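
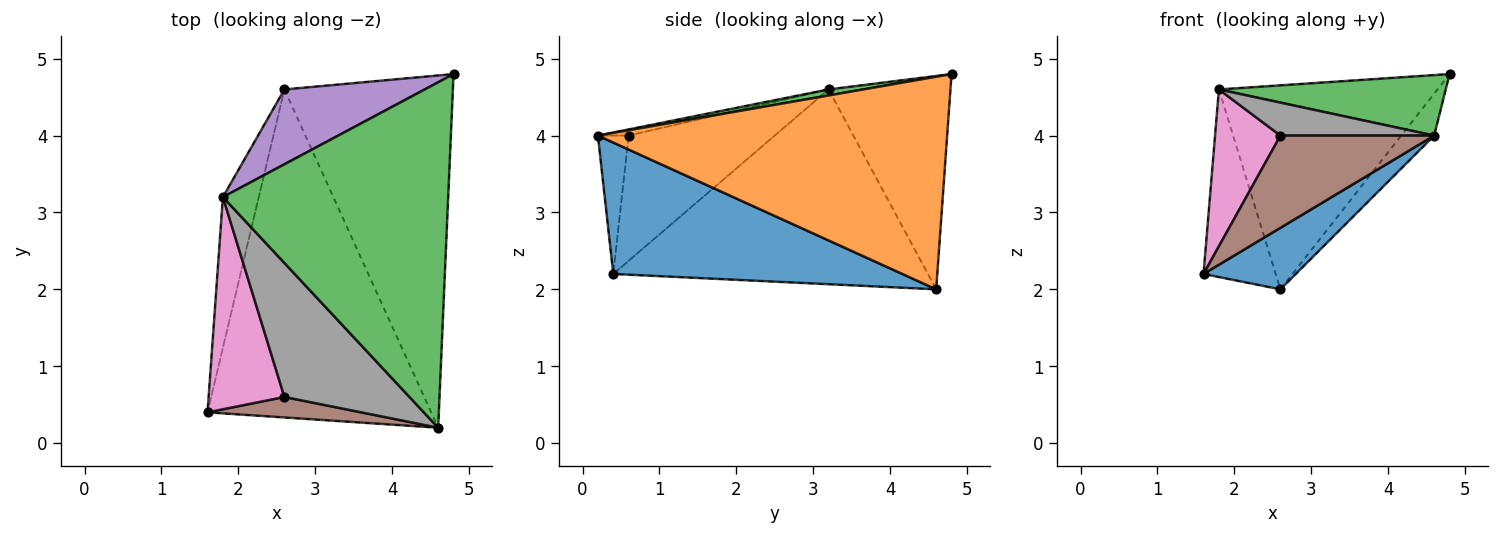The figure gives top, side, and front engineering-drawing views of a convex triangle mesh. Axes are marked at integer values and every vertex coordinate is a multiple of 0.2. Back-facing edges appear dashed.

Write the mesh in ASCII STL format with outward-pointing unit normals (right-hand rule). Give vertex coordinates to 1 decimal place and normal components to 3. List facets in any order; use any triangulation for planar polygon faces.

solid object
 facet normal 0.500 -0.160 -0.851
  outer loop
   vertex 2.6 4.6 2.0
   vertex 4.6 0.2 4.0
   vertex 1.6 0.4 2.2
  endloop
 endfacet
 facet normal 0.782 0.074 -0.619
  outer loop
   vertex 2.6 4.6 2.0
   vertex 4.8 4.8 4.8
   vertex 4.6 0.2 4.0
  endloop
 endfacet
 facet normal 0.026 -0.172 0.985
  outer loop
   vertex 1.8 3.2 4.6
   vertex 4.6 0.2 4.0
   vertex 4.8 4.8 4.8
  endloop
 endfacet
 facet normal -0.959 0.220 -0.177
  outer loop
   vertex 1.8 3.2 4.6
   vertex 2.6 4.6 2.0
   vertex 1.6 0.4 2.2
  endloop
 endfacet
 facet normal -0.464 0.832 0.305
  outer loop
   vertex 1.8 3.2 4.6
   vertex 4.8 4.8 4.8
   vertex 2.6 4.6 2.0
  endloop
 endfacet
 facet normal -0.192 -0.958 0.213
  outer loop
   vertex 2.6 0.6 4.0
   vertex 1.6 0.4 2.2
   vertex 4.6 0.2 4.0
  endloop
 endfacet
 facet normal -0.799 -0.357 0.484
  outer loop
   vertex 2.6 0.6 4.0
   vertex 1.8 3.2 4.6
   vertex 1.6 0.4 2.2
  endloop
 endfacet
 facet normal -0.048 -0.239 0.970
  outer loop
   vertex 2.6 0.6 4.0
   vertex 4.6 0.2 4.0
   vertex 1.8 3.2 4.6
  endloop
 endfacet
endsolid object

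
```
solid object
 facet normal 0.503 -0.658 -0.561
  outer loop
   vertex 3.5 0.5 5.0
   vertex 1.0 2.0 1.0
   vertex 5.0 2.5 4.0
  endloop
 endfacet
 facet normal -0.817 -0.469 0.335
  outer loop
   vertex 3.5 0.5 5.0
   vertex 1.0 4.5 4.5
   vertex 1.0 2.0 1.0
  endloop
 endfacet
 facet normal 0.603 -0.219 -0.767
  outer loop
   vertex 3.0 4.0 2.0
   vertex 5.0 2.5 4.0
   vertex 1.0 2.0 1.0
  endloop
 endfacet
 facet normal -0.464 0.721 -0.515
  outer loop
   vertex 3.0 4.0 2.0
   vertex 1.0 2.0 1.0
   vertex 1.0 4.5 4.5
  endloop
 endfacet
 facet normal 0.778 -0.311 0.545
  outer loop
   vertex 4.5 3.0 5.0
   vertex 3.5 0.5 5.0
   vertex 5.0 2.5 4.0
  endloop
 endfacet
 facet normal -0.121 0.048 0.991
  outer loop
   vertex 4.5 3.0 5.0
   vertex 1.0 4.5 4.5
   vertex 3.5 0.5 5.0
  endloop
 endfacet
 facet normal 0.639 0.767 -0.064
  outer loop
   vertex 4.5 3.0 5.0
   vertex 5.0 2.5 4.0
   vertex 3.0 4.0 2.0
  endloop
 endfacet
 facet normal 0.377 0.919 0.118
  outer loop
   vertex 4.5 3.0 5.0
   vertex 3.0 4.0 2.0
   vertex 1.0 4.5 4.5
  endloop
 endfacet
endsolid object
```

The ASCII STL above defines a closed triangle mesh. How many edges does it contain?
12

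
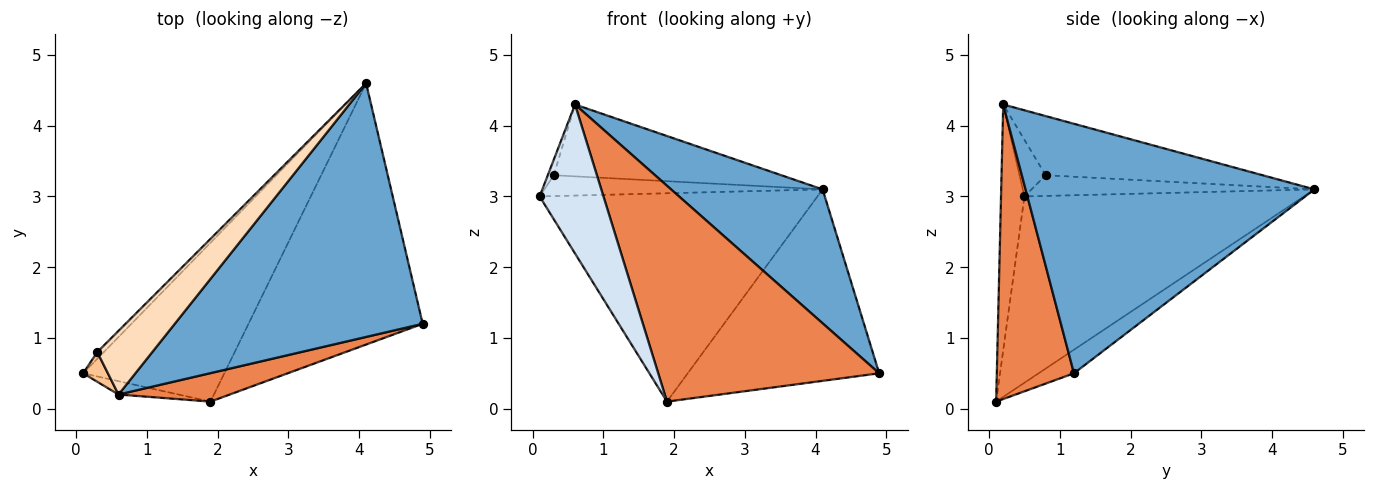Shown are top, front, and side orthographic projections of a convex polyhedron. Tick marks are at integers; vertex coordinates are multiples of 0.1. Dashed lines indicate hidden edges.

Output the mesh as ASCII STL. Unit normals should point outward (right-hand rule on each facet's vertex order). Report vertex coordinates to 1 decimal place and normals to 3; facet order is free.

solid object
 facet normal 0.665 -0.349 0.661
  outer loop
   vertex 0.6 0.2 4.3
   vertex 4.9 1.2 0.5
   vertex 4.1 4.6 3.1
  endloop
 endfacet
 facet normal -0.625 0.621 -0.473
  outer loop
   vertex 1.9 0.1 0.1
   vertex 0.1 0.5 3.0
   vertex 4.1 4.6 3.1
  endloop
 endfacet
 facet normal -0.109 0.588 -0.802
  outer loop
   vertex 1.9 0.1 0.1
   vertex 4.1 4.6 3.1
   vertex 4.9 1.2 0.5
  endloop
 endfacet
 facet normal -0.343 -0.936 -0.084
  outer loop
   vertex 1.9 0.1 0.1
   vertex 0.6 0.2 4.3
   vertex 0.1 0.5 3.0
  endloop
 endfacet
 facet normal 0.327 -0.937 0.124
  outer loop
   vertex 1.9 0.1 0.1
   vertex 4.9 1.2 0.5
   vertex 0.6 0.2 4.3
  endloop
 endfacet
 facet normal -0.696 0.684 -0.220
  outer loop
   vertex 0.3 0.8 3.3
   vertex 4.1 4.6 3.1
   vertex 0.1 0.5 3.0
  endloop
 endfacet
 facet normal -0.897 0.205 0.392
  outer loop
   vertex 0.3 0.8 3.3
   vertex 0.1 0.5 3.0
   vertex 0.6 0.2 4.3
  endloop
 endfacet
 facet normal -0.581 0.609 0.540
  outer loop
   vertex 0.3 0.8 3.3
   vertex 0.6 0.2 4.3
   vertex 4.1 4.6 3.1
  endloop
 endfacet
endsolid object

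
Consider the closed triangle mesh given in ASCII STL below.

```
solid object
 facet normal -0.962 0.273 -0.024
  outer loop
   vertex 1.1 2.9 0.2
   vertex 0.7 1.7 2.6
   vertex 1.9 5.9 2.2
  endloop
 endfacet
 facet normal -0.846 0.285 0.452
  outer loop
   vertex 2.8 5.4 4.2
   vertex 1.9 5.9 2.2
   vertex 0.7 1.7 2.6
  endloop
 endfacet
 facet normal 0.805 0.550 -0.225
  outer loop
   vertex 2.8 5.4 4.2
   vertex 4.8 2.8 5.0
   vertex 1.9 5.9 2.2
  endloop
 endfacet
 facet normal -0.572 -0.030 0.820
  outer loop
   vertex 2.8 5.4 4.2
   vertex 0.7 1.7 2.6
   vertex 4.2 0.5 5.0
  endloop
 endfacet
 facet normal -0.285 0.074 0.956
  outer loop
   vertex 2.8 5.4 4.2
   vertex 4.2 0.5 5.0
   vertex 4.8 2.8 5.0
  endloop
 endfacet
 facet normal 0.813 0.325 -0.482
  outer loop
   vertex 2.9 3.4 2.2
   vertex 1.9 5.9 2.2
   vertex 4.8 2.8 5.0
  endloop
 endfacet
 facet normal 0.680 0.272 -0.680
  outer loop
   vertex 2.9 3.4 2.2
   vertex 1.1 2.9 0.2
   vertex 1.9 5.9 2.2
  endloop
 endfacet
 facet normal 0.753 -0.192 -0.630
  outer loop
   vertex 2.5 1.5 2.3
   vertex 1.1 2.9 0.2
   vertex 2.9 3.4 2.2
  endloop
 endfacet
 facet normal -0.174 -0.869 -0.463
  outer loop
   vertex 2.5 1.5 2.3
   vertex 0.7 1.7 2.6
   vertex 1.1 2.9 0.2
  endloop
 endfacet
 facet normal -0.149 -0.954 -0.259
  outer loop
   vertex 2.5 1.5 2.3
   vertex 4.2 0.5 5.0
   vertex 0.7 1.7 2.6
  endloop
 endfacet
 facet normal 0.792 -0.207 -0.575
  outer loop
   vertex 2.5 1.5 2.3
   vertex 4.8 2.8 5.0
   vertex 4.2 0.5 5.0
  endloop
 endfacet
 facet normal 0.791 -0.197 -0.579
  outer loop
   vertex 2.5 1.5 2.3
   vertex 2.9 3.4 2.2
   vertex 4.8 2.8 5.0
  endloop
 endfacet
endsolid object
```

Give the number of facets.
12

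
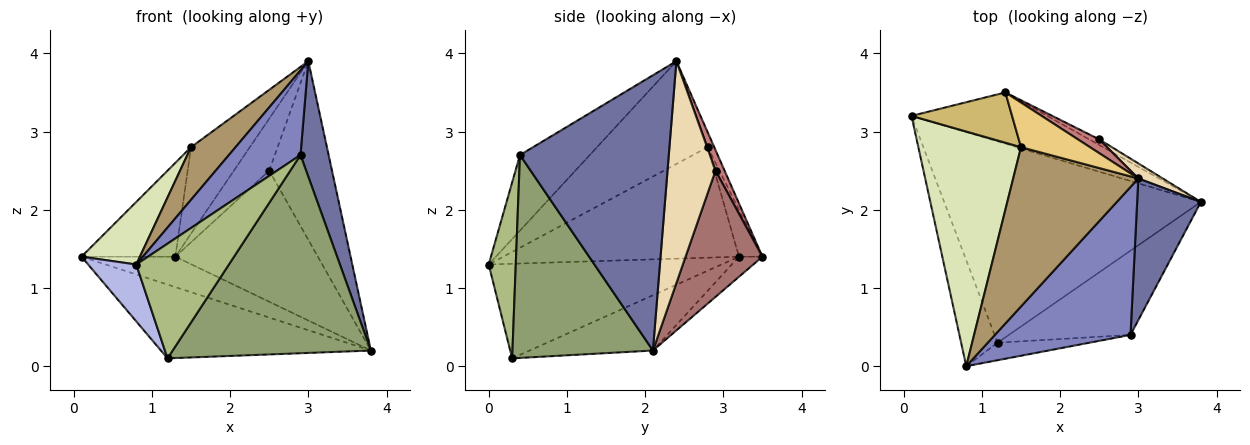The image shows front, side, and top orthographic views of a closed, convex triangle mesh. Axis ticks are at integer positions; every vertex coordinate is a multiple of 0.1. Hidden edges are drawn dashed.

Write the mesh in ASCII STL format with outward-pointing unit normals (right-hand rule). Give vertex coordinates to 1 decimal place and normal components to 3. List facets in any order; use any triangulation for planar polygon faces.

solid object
 facet normal 0.958 -0.181 0.222
  outer loop
   vertex 2.9 0.4 2.7
   vertex 3.8 2.1 0.2
   vertex 3.0 2.4 3.9
  endloop
 endfacet
 facet normal -0.436 -0.447 0.781
  outer loop
   vertex 2.9 0.4 2.7
   vertex 3.0 2.4 3.9
   vertex 0.8 0.0 1.3
  endloop
 endfacet
 facet normal -0.198 0.337 -0.920
  outer loop
   vertex 1.2 0.3 0.1
   vertex 0.1 3.2 1.4
   vertex 3.8 2.1 0.2
  endloop
 endfacet
 facet normal -0.916 -0.189 -0.353
  outer loop
   vertex 1.2 0.3 0.1
   vertex 0.8 0.0 1.3
   vertex 0.1 3.2 1.4
  endloop
 endfacet
 facet normal 0.546 -0.771 -0.328
  outer loop
   vertex 1.2 0.3 0.1
   vertex 3.8 2.1 0.2
   vertex 2.9 0.4 2.7
  endloop
 endfacet
 facet normal 0.278 -0.950 -0.145
  outer loop
   vertex 1.2 0.3 0.1
   vertex 2.9 0.4 2.7
   vertex 0.8 0.0 1.3
  endloop
 endfacet
 facet normal -0.126 0.506 -0.853
  outer loop
   vertex 1.3 3.5 1.4
   vertex 3.8 2.1 0.2
   vertex 0.1 3.2 1.4
  endloop
 endfacet
 facet normal -0.721 -0.179 0.670
  outer loop
   vertex 1.5 2.8 2.8
   vertex 0.1 3.2 1.4
   vertex 0.8 0.0 1.3
  endloop
 endfacet
 facet normal -0.615 -0.247 0.749
  outer loop
   vertex 1.5 2.8 2.8
   vertex 0.8 0.0 1.3
   vertex 3.0 2.4 3.9
  endloop
 endfacet
 facet normal -0.215 0.861 0.461
  outer loop
   vertex 1.5 2.8 2.8
   vertex 1.3 3.5 1.4
   vertex 0.1 3.2 1.4
  endloop
 endfacet
 facet normal -0.099 0.884 0.456
  outer loop
   vertex 1.5 2.8 2.8
   vertex 3.0 2.4 3.9
   vertex 1.3 3.5 1.4
  endloop
 endfacet
 facet normal 0.606 0.793 0.067
  outer loop
   vertex 2.5 2.9 2.5
   vertex 3.0 2.4 3.9
   vertex 3.8 2.1 0.2
  endloop
 endfacet
 facet normal 0.474 0.880 -0.038
  outer loop
   vertex 2.5 2.9 2.5
   vertex 3.8 2.1 0.2
   vertex 1.3 3.5 1.4
  endloop
 endfacet
 facet normal 0.241 0.938 0.249
  outer loop
   vertex 2.5 2.9 2.5
   vertex 1.3 3.5 1.4
   vertex 3.0 2.4 3.9
  endloop
 endfacet
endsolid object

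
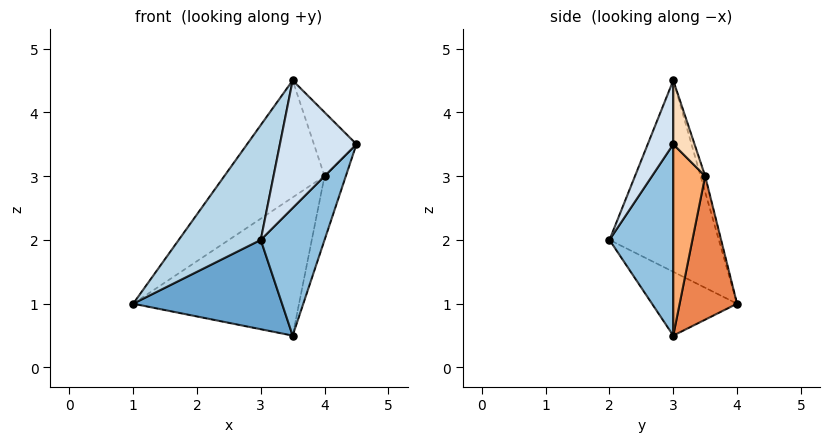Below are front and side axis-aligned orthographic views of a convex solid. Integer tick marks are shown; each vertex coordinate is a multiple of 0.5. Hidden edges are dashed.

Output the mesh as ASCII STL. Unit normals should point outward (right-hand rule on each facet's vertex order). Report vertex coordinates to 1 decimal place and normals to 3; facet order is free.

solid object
 facet normal -0.398 -0.697 -0.597
  outer loop
   vertex 3.5 3.0 0.5
   vertex 3.0 2.0 2.0
   vertex 1.0 4.0 1.0
  endloop
 endfacet
 facet normal 0.688 -0.688 -0.229
  outer loop
   vertex 3.5 3.0 0.5
   vertex 4.5 3.0 3.5
   vertex 3.0 2.0 2.0
  endloop
 endfacet
 facet normal -0.743 -0.557 0.371
  outer loop
   vertex 3.5 3.0 4.5
   vertex 1.0 4.0 1.0
   vertex 3.0 2.0 2.0
  endloop
 endfacet
 facet normal 0.302 -0.905 0.302
  outer loop
   vertex 3.5 3.0 4.5
   vertex 3.0 2.0 2.0
   vertex 4.5 3.0 3.5
  endloop
 endfacet
 facet normal 0.317 0.916 -0.247
  outer loop
   vertex 4.0 3.5 3.0
   vertex 3.5 3.0 0.5
   vertex 1.0 4.0 1.0
  endloop
 endfacet
 facet normal 0.802 0.535 -0.267
  outer loop
   vertex 4.0 3.5 3.0
   vertex 4.5 3.0 3.5
   vertex 3.5 3.0 0.5
  endloop
 endfacet
 facet normal -0.043 0.952 0.303
  outer loop
   vertex 4.0 3.5 3.0
   vertex 1.0 4.0 1.0
   vertex 3.5 3.0 4.5
  endloop
 endfacet
 facet normal 0.408 0.816 0.408
  outer loop
   vertex 4.0 3.5 3.0
   vertex 3.5 3.0 4.5
   vertex 4.5 3.0 3.5
  endloop
 endfacet
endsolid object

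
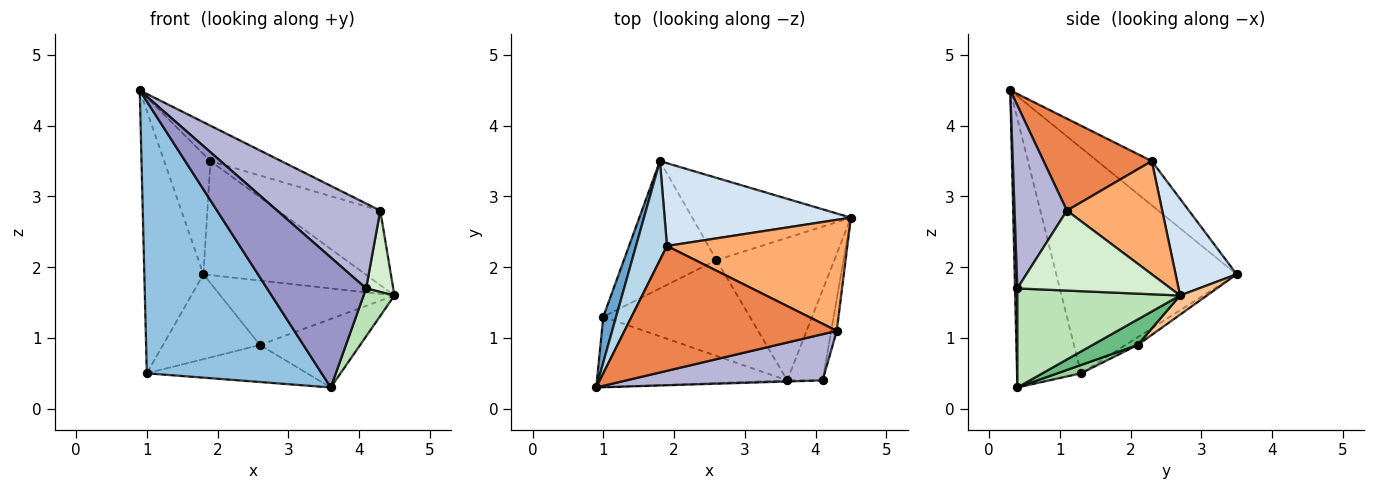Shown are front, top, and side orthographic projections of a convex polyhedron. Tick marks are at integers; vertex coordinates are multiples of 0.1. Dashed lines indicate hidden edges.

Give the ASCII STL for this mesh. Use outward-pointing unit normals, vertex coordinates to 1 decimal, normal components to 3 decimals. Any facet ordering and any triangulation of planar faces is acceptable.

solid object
 facet normal -0.949 0.311 0.054
  outer loop
   vertex 1.0 1.3 0.5
   vertex 0.9 0.3 4.5
   vertex 1.8 3.5 1.9
  endloop
 endfacet
 facet normal -0.334 -0.912 -0.236
  outer loop
   vertex 1.0 1.3 0.5
   vertex 3.6 0.4 0.3
   vertex 0.9 0.3 4.5
  endloop
 endfacet
 facet normal -0.672 0.571 0.471
  outer loop
   vertex 1.9 2.3 3.5
   vertex 1.8 3.5 1.9
   vertex 0.9 0.3 4.5
  endloop
 endfacet
 facet normal 0.292 0.774 0.562
  outer loop
   vertex 1.9 2.3 3.5
   vertex 4.5 2.7 1.6
   vertex 1.8 3.5 1.9
  endloop
 endfacet
 facet normal 0.385 0.252 0.888
  outer loop
   vertex 4.3 1.1 2.8
   vertex 1.9 2.3 3.5
   vertex 0.9 0.3 4.5
  endloop
 endfacet
 facet normal 0.462 0.494 0.736
  outer loop
   vertex 4.3 1.1 2.8
   vertex 4.5 2.7 1.6
   vertex 1.9 2.3 3.5
  endloop
 endfacet
 facet normal 0.095 0.614 -0.784
  outer loop
   vertex 2.6 2.1 0.9
   vertex 1.8 3.5 1.9
   vertex 4.5 2.7 1.6
  endloop
 endfacet
 facet normal -0.069 0.553 -0.830
  outer loop
   vertex 2.6 2.1 0.9
   vertex 1.0 1.3 0.5
   vertex 1.8 3.5 1.9
  endloop
 endfacet
 facet normal 0.192 0.425 -0.885
  outer loop
   vertex 2.6 2.1 0.9
   vertex 4.5 2.7 1.6
   vertex 3.6 0.4 0.3
  endloop
 endfacet
 facet normal 0.053 0.360 -0.931
  outer loop
   vertex 2.6 2.1 0.9
   vertex 3.6 0.4 0.3
   vertex 1.0 1.3 0.5
  endloop
 endfacet
 facet normal 0.927 -0.176 -0.331
  outer loop
   vertex 4.1 0.4 1.7
   vertex 3.6 0.4 0.3
   vertex 4.5 2.7 1.6
  endloop
 endfacet
 facet normal 0.982 -0.174 -0.068
  outer loop
   vertex 4.1 0.4 1.7
   vertex 4.5 2.7 1.6
   vertex 4.3 1.1 2.8
  endloop
 endfacet
 facet normal 0.024 -1.000 -0.009
  outer loop
   vertex 4.1 0.4 1.7
   vertex 0.9 0.3 4.5
   vertex 3.6 0.4 0.3
  endloop
 endfacet
 facet normal 0.407 -0.802 0.437
  outer loop
   vertex 4.1 0.4 1.7
   vertex 4.3 1.1 2.8
   vertex 0.9 0.3 4.5
  endloop
 endfacet
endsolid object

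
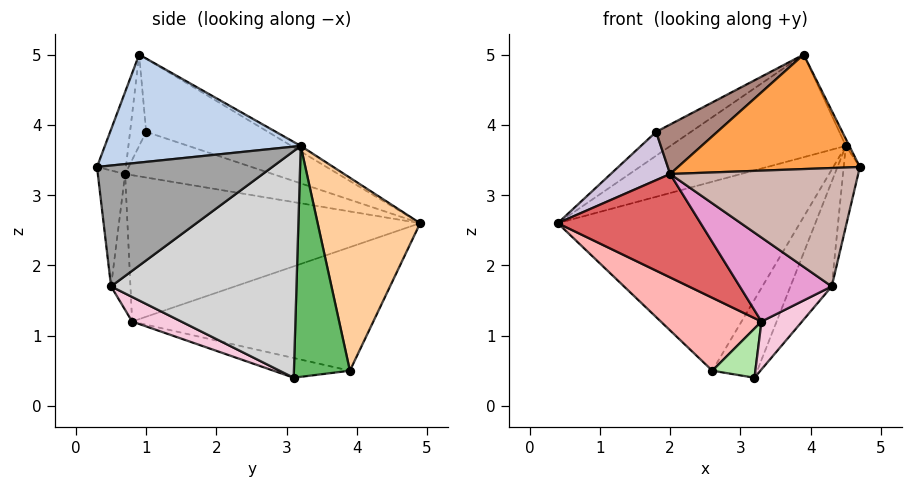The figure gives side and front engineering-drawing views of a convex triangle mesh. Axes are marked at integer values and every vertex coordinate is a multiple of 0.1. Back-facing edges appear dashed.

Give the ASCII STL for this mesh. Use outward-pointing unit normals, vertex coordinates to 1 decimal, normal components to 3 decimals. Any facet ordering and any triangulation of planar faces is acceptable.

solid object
 facet normal -0.027 0.497 0.867
  outer loop
   vertex 4.5 3.2 3.7
   vertex 0.4 4.9 2.6
   vertex 3.9 0.9 5.0
  endloop
 endfacet
 facet normal 0.897 0.016 0.442
  outer loop
   vertex 4.5 3.2 3.7
   vertex 3.9 0.9 5.0
   vertex 4.7 0.3 3.4
  endloop
 endfacet
 facet normal -0.151 -0.948 0.280
  outer loop
   vertex 2.0 0.7 3.3
   vertex 4.7 0.3 3.4
   vertex 3.9 0.9 5.0
  endloop
 endfacet
 facet normal 0.390 0.920 -0.030
  outer loop
   vertex 2.6 3.9 0.5
   vertex 0.4 4.9 2.6
   vertex 4.5 3.2 3.7
  endloop
 endfacet
 facet normal 0.742 0.595 -0.310
  outer loop
   vertex 2.6 3.9 0.5
   vertex 4.5 3.2 3.7
   vertex 3.2 3.1 0.4
  endloop
 endfacet
 facet normal -0.531 -0.299 -0.793
  outer loop
   vertex 3.3 0.8 1.2
   vertex 2.6 3.9 0.5
   vertex 3.2 3.1 0.4
  endloop
 endfacet
 facet normal -0.778 -0.380 -0.500
  outer loop
   vertex 3.3 0.8 1.2
   vertex 2.0 0.7 3.3
   vertex 0.4 4.9 2.6
  endloop
 endfacet
 facet normal -0.726 -0.303 -0.617
  outer loop
   vertex 3.3 0.8 1.2
   vertex 0.4 4.9 2.6
   vertex 2.6 3.9 0.5
  endloop
 endfacet
 facet normal -0.455 0.130 0.881
  outer loop
   vertex 1.8 1.0 3.9
   vertex 3.9 0.9 5.0
   vertex 0.4 4.9 2.6
  endloop
 endfacet
 facet normal -0.921 -0.371 -0.121
  outer loop
   vertex 1.8 1.0 3.9
   vertex 0.4 4.9 2.6
   vertex 2.0 0.7 3.3
  endloop
 endfacet
 facet normal -0.237 -0.898 0.370
  outer loop
   vertex 1.8 1.0 3.9
   vertex 2.0 0.7 3.3
   vertex 3.9 0.9 5.0
  endloop
 endfacet
 facet normal -0.143 -0.986 -0.082
  outer loop
   vertex 4.3 0.5 1.7
   vertex 4.7 0.3 3.4
   vertex 2.0 0.7 3.3
  endloop
 endfacet
 facet normal -0.203 -0.964 -0.172
  outer loop
   vertex 4.3 0.5 1.7
   vertex 2.0 0.7 3.3
   vertex 3.3 0.8 1.2
  endloop
 endfacet
 facet normal 0.356 -0.293 -0.887
  outer loop
   vertex 4.3 0.5 1.7
   vertex 3.3 0.8 1.2
   vertex 3.2 3.1 0.4
  endloop
 endfacet
 facet normal 0.972 0.090 -0.218
  outer loop
   vertex 4.3 0.5 1.7
   vertex 4.5 3.2 3.7
   vertex 4.7 0.3 3.4
  endloop
 endfacet
 facet normal 0.909 0.202 -0.364
  outer loop
   vertex 4.3 0.5 1.7
   vertex 3.2 3.1 0.4
   vertex 4.5 3.2 3.7
  endloop
 endfacet
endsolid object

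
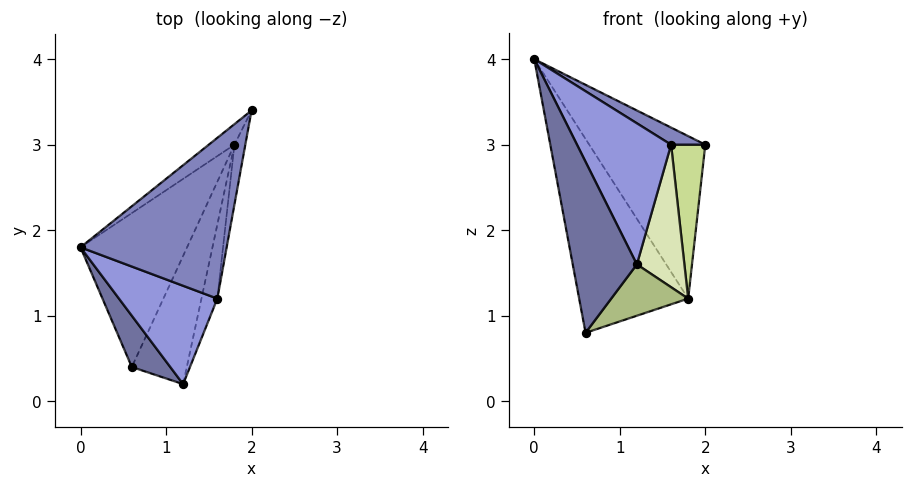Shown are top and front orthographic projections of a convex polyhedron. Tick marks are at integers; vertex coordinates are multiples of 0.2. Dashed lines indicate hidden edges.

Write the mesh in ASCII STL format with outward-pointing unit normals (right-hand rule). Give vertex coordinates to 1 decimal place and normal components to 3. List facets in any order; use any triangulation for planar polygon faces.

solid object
 facet normal -0.575 -0.784 0.235
  outer loop
   vertex 0.6 0.4 0.8
   vertex 1.2 0.2 1.6
   vertex 0.0 1.8 4.0
  endloop
 endfacet
 facet normal 0.503 -0.091 0.859
  outer loop
   vertex 1.6 1.2 3.0
   vertex 2.0 3.4 3.0
   vertex 0.0 1.8 4.0
  endloop
 endfacet
 facet normal 0.050 -0.819 0.571
  outer loop
   vertex 1.6 1.2 3.0
   vertex 0.0 1.8 4.0
   vertex 1.2 0.2 1.6
  endloop
 endfacet
 facet normal -0.650 0.754 -0.095
  outer loop
   vertex 1.8 3.0 1.2
   vertex 0.0 1.8 4.0
   vertex 2.0 3.4 3.0
  endloop
 endfacet
 facet normal -0.830 0.437 -0.347
  outer loop
   vertex 1.8 3.0 1.2
   vertex 0.6 0.4 0.8
   vertex 0.0 1.8 4.0
  endloop
 endfacet
 facet normal 0.744 -0.248 -0.620
  outer loop
   vertex 1.8 3.0 1.2
   vertex 1.2 0.2 1.6
   vertex 0.6 0.4 0.8
  endloop
 endfacet
 facet normal 0.981 -0.178 -0.069
  outer loop
   vertex 1.8 3.0 1.2
   vertex 2.0 3.4 3.0
   vertex 1.6 1.2 3.0
  endloop
 endfacet
 facet normal 0.968 -0.224 -0.116
  outer loop
   vertex 1.8 3.0 1.2
   vertex 1.6 1.2 3.0
   vertex 1.2 0.2 1.6
  endloop
 endfacet
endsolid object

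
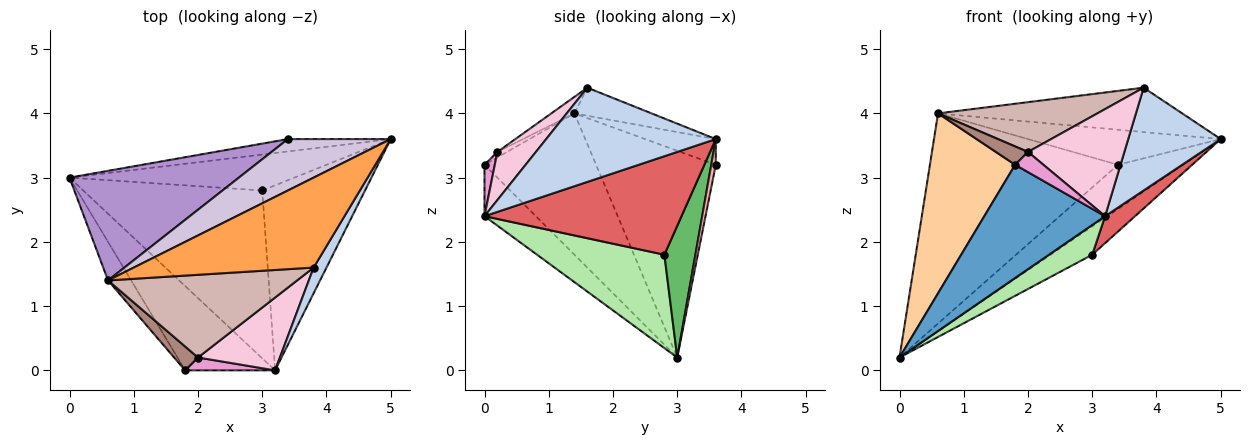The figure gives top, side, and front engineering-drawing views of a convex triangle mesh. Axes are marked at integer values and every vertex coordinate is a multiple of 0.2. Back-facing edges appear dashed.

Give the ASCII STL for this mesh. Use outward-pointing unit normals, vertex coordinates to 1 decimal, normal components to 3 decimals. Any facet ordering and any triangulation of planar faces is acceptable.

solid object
 facet normal -0.323 -0.759 -0.565
  outer loop
   vertex 3.2 0.0 2.4
   vertex 1.8 0.0 3.2
   vertex 0.0 3.0 0.2
  endloop
 endfacet
 facet normal 0.872 -0.475 0.119
  outer loop
   vertex 3.2 0.0 2.4
   vertex 5.0 3.6 3.6
   vertex 3.8 1.6 4.4
  endloop
 endfacet
 facet normal -0.138 0.438 0.888
  outer loop
   vertex 0.6 1.4 4.0
   vertex 3.8 1.6 4.4
   vertex 5.0 3.6 3.6
  endloop
 endfacet
 facet normal -0.788 -0.602 -0.129
  outer loop
   vertex 0.6 1.4 4.0
   vertex 0.0 3.0 0.2
   vertex 1.8 0.0 3.2
  endloop
 endfacet
 facet normal 0.418 0.561 -0.714
  outer loop
   vertex 3.0 2.8 1.8
   vertex 0.0 3.0 0.2
   vertex 5.0 3.6 3.6
  endloop
 endfacet
 facet normal 0.457 -0.155 -0.876
  outer loop
   vertex 3.0 2.8 1.8
   vertex 3.2 0.0 2.4
   vertex 0.0 3.0 0.2
  endloop
 endfacet
 facet normal 0.688 -0.105 -0.718
  outer loop
   vertex 3.0 2.8 1.8
   vertex 5.0 3.6 3.6
   vertex 3.2 0.0 2.4
  endloop
 endfacet
 facet normal 0.067 0.961 -0.268
  outer loop
   vertex 3.4 3.6 3.2
   vertex 5.0 3.6 3.6
   vertex 0.0 3.0 0.2
  endloop
 endfacet
 facet normal -0.492 0.772 0.403
  outer loop
   vertex 3.4 3.6 3.2
   vertex 0.0 3.0 0.2
   vertex 0.6 1.4 4.0
  endloop
 endfacet
 facet normal -0.202 0.552 0.809
  outer loop
   vertex 3.4 3.6 3.2
   vertex 0.6 1.4 4.0
   vertex 5.0 3.6 3.6
  endloop
 endfacet
 facet normal -0.180 -0.600 0.780
  outer loop
   vertex 2.0 0.2 3.4
   vertex 0.6 1.4 4.0
   vertex 1.8 0.0 3.2
  endloop
 endfacet
 facet normal -0.075 -0.514 0.854
  outer loop
   vertex 2.0 0.2 3.4
   vertex 3.8 1.6 4.4
   vertex 0.6 1.4 4.0
  endloop
 endfacet
 facet normal 0.293 -0.807 0.513
  outer loop
   vertex 2.0 0.2 3.4
   vertex 1.8 0.0 3.2
   vertex 3.2 0.0 2.4
  endloop
 endfacet
 facet normal 0.314 -0.785 0.534
  outer loop
   vertex 2.0 0.2 3.4
   vertex 3.2 0.0 2.4
   vertex 3.8 1.6 4.4
  endloop
 endfacet
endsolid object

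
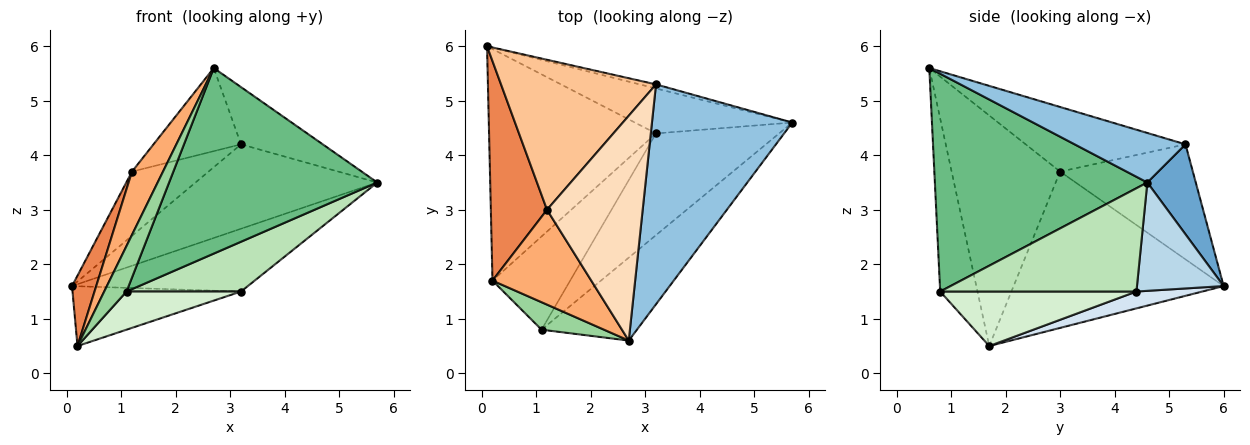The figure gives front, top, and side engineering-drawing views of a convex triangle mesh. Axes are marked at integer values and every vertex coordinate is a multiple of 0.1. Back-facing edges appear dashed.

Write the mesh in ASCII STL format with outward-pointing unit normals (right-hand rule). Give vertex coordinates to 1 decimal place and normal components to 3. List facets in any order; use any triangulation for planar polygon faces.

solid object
 facet normal 0.257 0.965 -0.047
  outer loop
   vertex 3.2 5.3 4.2
   vertex 5.7 4.6 3.5
   vertex 0.1 6.0 1.6
  endloop
 endfacet
 facet normal 0.323 0.238 0.916
  outer loop
   vertex 3.2 5.3 4.2
   vertex 2.7 0.6 5.6
   vertex 5.7 4.6 3.5
  endloop
 endfacet
 facet normal 0.372 0.755 -0.541
  outer loop
   vertex 3.2 4.4 1.5
   vertex 0.1 6.0 1.6
   vertex 5.7 4.6 3.5
  endloop
 endfacet
 facet normal 0.097 0.249 -0.964
  outer loop
   vertex 3.2 4.4 1.5
   vertex 0.2 1.7 0.5
   vertex 0.1 6.0 1.6
  endloop
 endfacet
 facet normal -0.936 -0.108 0.336
  outer loop
   vertex 1.2 3.0 3.7
   vertex 0.1 6.0 1.6
   vertex 0.2 1.7 0.5
  endloop
 endfacet
 facet normal -0.889 -0.254 0.381
  outer loop
   vertex 1.2 3.0 3.7
   vertex 0.2 1.7 0.5
   vertex 2.7 0.6 5.6
  endloop
 endfacet
 facet normal -0.564 0.325 0.759
  outer loop
   vertex 1.2 3.0 3.7
   vertex 3.2 5.3 4.2
   vertex 0.1 6.0 1.6
  endloop
 endfacet
 facet normal -0.535 0.293 0.792
  outer loop
   vertex 1.2 3.0 3.7
   vertex 2.7 0.6 5.6
   vertex 3.2 5.3 4.2
  endloop
 endfacet
 facet normal 0.682 -0.668 -0.299
  outer loop
   vertex 1.1 0.8 1.5
   vertex 5.7 4.6 3.5
   vertex 2.7 0.6 5.6
  endloop
 endfacet
 facet normal -0.820 -0.491 0.296
  outer loop
   vertex 1.1 0.8 1.5
   vertex 2.7 0.6 5.6
   vertex 0.2 1.7 0.5
  endloop
 endfacet
 facet normal 0.602 -0.351 -0.717
  outer loop
   vertex 1.1 0.8 1.5
   vertex 3.2 4.4 1.5
   vertex 5.7 4.6 3.5
  endloop
 endfacet
 facet normal 0.545 -0.318 -0.776
  outer loop
   vertex 1.1 0.8 1.5
   vertex 0.2 1.7 0.5
   vertex 3.2 4.4 1.5
  endloop
 endfacet
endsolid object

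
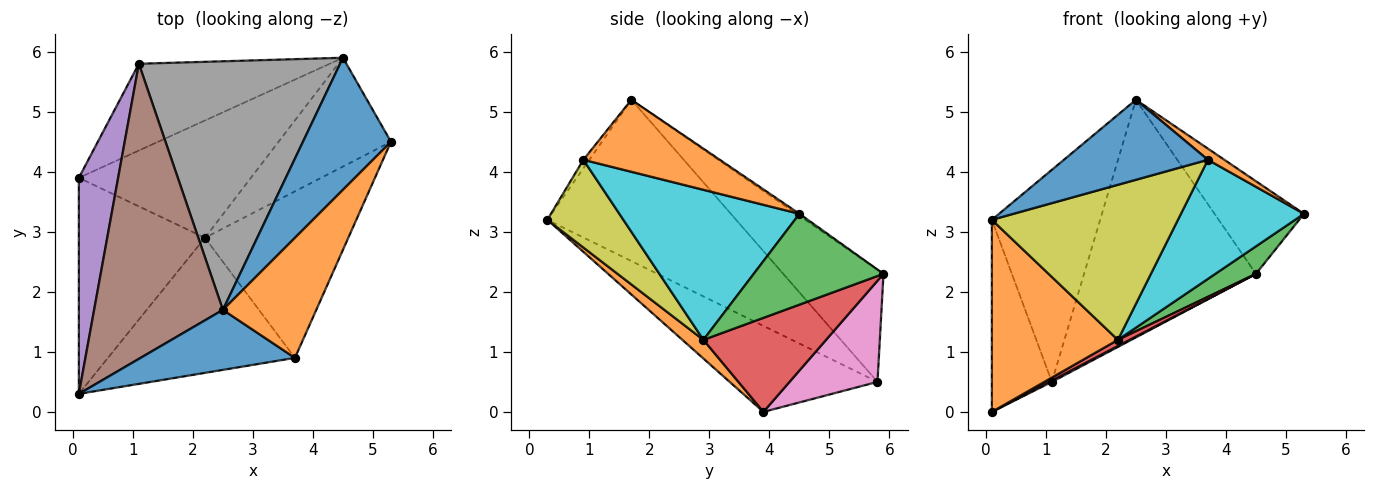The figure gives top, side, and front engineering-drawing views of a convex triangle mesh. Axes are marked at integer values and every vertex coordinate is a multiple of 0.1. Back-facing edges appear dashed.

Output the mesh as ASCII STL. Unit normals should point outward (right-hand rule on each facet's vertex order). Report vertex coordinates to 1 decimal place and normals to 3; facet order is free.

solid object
 facet normal -0.019 0.574 0.819
  outer loop
   vertex 4.5 5.9 2.3
   vertex 2.5 1.7 5.2
   vertex 5.3 4.5 3.3
  endloop
 endfacet
 facet normal 0.110 -0.660 -0.743
  outer loop
   vertex 2.2 2.9 1.2
   vertex 0.1 0.3 3.2
   vertex 0.1 3.9 0.0
  endloop
 endfacet
 facet normal 0.617 -0.193 -0.763
  outer loop
   vertex 2.2 2.9 1.2
   vertex 4.5 5.9 2.3
   vertex 5.3 4.5 3.3
  endloop
 endfacet
 facet normal 0.479 -0.046 -0.877
  outer loop
   vertex 2.2 2.9 1.2
   vertex 0.1 3.9 0.0
   vertex 4.5 5.9 2.3
  endloop
 endfacet
 facet normal -0.853 0.346 0.390
  outer loop
   vertex 1.1 5.8 0.5
   vertex 0.1 3.9 0.0
   vertex 0.1 0.3 3.2
  endloop
 endfacet
 facet normal -0.713 0.409 0.569
  outer loop
   vertex 1.1 5.8 0.5
   vertex 0.1 0.3 3.2
   vertex 2.5 1.7 5.2
  endloop
 endfacet
 facet normal 0.468 -0.014 -0.884
  outer loop
   vertex 1.1 5.8 0.5
   vertex 4.5 5.9 2.3
   vertex 0.1 3.9 0.0
  endloop
 endfacet
 facet normal -0.374 0.641 0.670
  outer loop
   vertex 1.1 5.8 0.5
   vertex 2.5 1.7 5.2
   vertex 4.5 5.9 2.3
  endloop
 endfacet
 facet normal 0.294 -0.721 -0.628
  outer loop
   vertex 3.7 0.9 4.2
   vertex 0.1 0.3 3.2
   vertex 2.2 2.9 1.2
  endloop
 endfacet
 facet normal 0.648 -0.443 -0.619
  outer loop
   vertex 3.7 0.9 4.2
   vertex 2.2 2.9 1.2
   vertex 5.3 4.5 3.3
  endloop
 endfacet
 facet normal -0.033 -0.800 0.600
  outer loop
   vertex 3.7 0.9 4.2
   vertex 2.5 1.7 5.2
   vertex 0.1 0.3 3.2
  endloop
 endfacet
 facet normal 0.609 -0.073 0.790
  outer loop
   vertex 3.7 0.9 4.2
   vertex 5.3 4.5 3.3
   vertex 2.5 1.7 5.2
  endloop
 endfacet
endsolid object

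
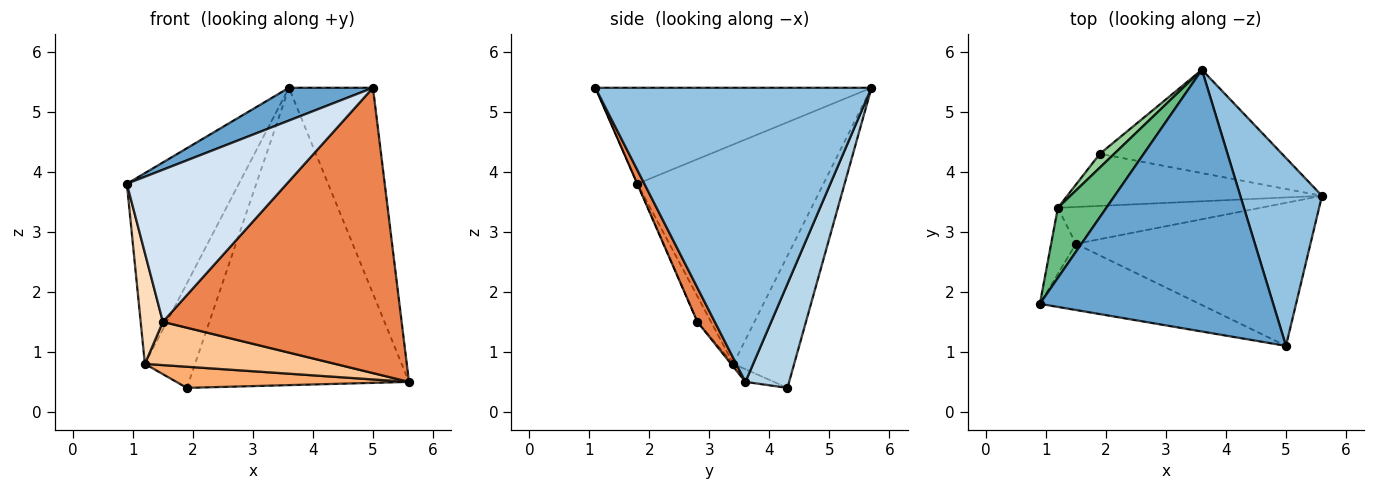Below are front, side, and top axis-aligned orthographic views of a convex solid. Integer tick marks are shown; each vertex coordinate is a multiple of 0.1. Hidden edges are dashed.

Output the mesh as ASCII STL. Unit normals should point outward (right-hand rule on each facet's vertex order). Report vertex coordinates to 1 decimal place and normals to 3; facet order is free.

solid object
 facet normal -0.378 -0.115 0.919
  outer loop
   vertex 5.0 1.1 5.4
   vertex 3.6 5.7 5.4
   vertex 0.9 1.8 3.8
  endloop
 endfacet
 facet normal 0.925 0.281 0.257
  outer loop
   vertex 5.0 1.1 5.4
   vertex 5.6 3.6 0.5
   vertex 3.6 5.7 5.4
  endloop
 endfacet
 facet normal 0.184 0.928 -0.323
  outer loop
   vertex 1.9 4.3 0.4
   vertex 3.6 5.7 5.4
   vertex 5.6 3.6 0.5
  endloop
 endfacet
 facet normal -0.001 -0.917 -0.399
  outer loop
   vertex 1.5 2.8 1.5
   vertex 5.0 1.1 5.4
   vertex 0.9 1.8 3.8
  endloop
 endfacet
 facet normal 0.065 -0.892 -0.447
  outer loop
   vertex 1.5 2.8 1.5
   vertex 5.6 3.6 0.5
   vertex 5.0 1.1 5.4
  endloop
 endfacet
 facet normal -0.046 -0.376 -0.926
  outer loop
   vertex 1.2 3.4 0.8
   vertex 1.9 4.3 0.4
   vertex 5.6 3.6 0.5
  endloop
 endfacet
 facet normal -0.010 -0.761 -0.648
  outer loop
   vertex 1.2 3.4 0.8
   vertex 5.6 3.6 0.5
   vertex 1.5 2.8 1.5
  endloop
 endfacet
 facet normal -0.466 -0.761 -0.452
  outer loop
   vertex 1.2 3.4 0.8
   vertex 1.5 2.8 1.5
   vertex 0.9 1.8 3.8
  endloop
 endfacet
 facet normal -0.842 0.507 0.186
  outer loop
   vertex 1.2 3.4 0.8
   vertex 0.9 1.8 3.8
   vertex 3.6 5.7 5.4
  endloop
 endfacet
 facet normal -0.768 0.635 0.084
  outer loop
   vertex 1.2 3.4 0.8
   vertex 3.6 5.7 5.4
   vertex 1.9 4.3 0.4
  endloop
 endfacet
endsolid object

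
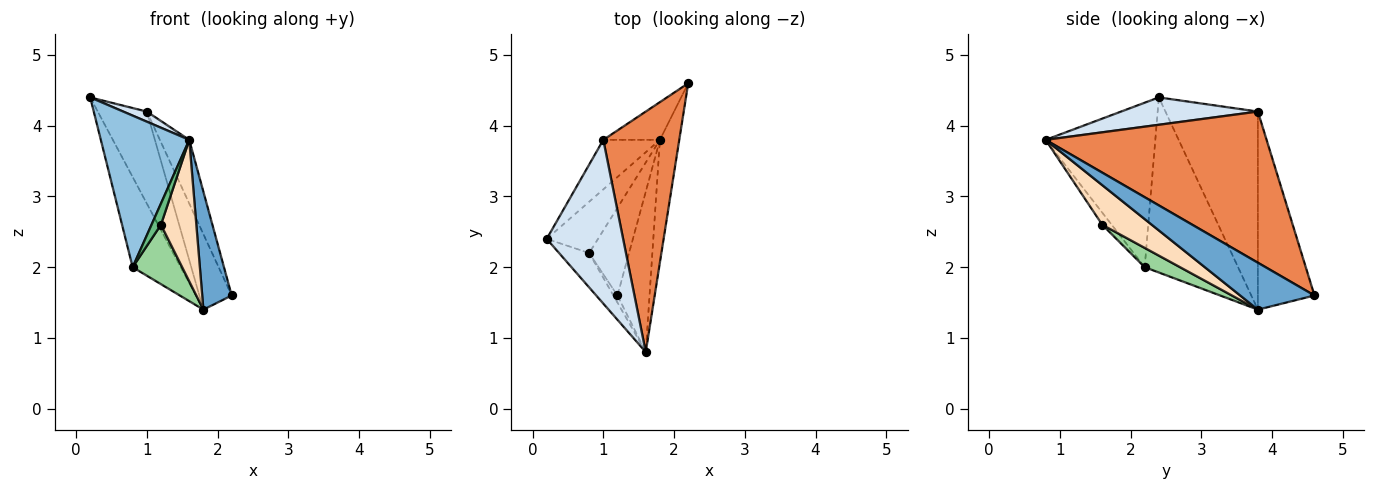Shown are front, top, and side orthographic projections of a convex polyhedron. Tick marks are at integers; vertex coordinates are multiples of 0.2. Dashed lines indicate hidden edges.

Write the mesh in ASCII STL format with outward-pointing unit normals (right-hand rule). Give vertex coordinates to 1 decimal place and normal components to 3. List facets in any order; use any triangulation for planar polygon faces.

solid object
 facet normal 0.868 -0.344 -0.358
  outer loop
   vertex 1.8 3.8 1.4
   vertex 2.2 4.6 1.6
   vertex 1.6 0.8 3.8
  endloop
 endfacet
 facet normal -0.771 -0.621 -0.141
  outer loop
   vertex 0.8 2.2 2.0
   vertex 1.6 0.8 3.8
   vertex 0.2 2.4 4.4
  endloop
 endfacet
 facet normal -0.860 0.443 -0.252
  outer loop
   vertex 0.8 2.2 2.0
   vertex 0.2 2.4 4.4
   vertex 1.8 3.8 1.4
  endloop
 endfacet
 facet normal 0.337 -0.058 0.940
  outer loop
   vertex 1.0 3.8 4.2
   vertex 0.2 2.4 4.4
   vertex 1.6 0.8 3.8
  endloop
 endfacet
 facet normal 0.887 0.118 0.446
  outer loop
   vertex 1.0 3.8 4.2
   vertex 1.6 0.8 3.8
   vertex 2.2 4.6 1.6
  endloop
 endfacet
 facet normal -0.856 0.454 -0.245
  outer loop
   vertex 1.0 3.8 4.2
   vertex 1.8 3.8 1.4
   vertex 0.2 2.4 4.4
  endloop
 endfacet
 facet normal -0.843 0.482 -0.241
  outer loop
   vertex 1.0 3.8 4.2
   vertex 2.2 4.6 1.6
   vertex 1.8 3.8 1.4
  endloop
 endfacet
 facet normal 0.680 -0.485 -0.550
  outer loop
   vertex 1.2 1.6 2.6
   vertex 1.8 3.8 1.4
   vertex 1.6 0.8 3.8
  endloop
 endfacet
 facet normal -0.688 -0.688 -0.229
  outer loop
   vertex 1.2 1.6 2.6
   vertex 1.6 0.8 3.8
   vertex 0.8 2.2 2.0
  endloop
 endfacet
 facet normal 0.372 -0.521 -0.769
  outer loop
   vertex 1.2 1.6 2.6
   vertex 0.8 2.2 2.0
   vertex 1.8 3.8 1.4
  endloop
 endfacet
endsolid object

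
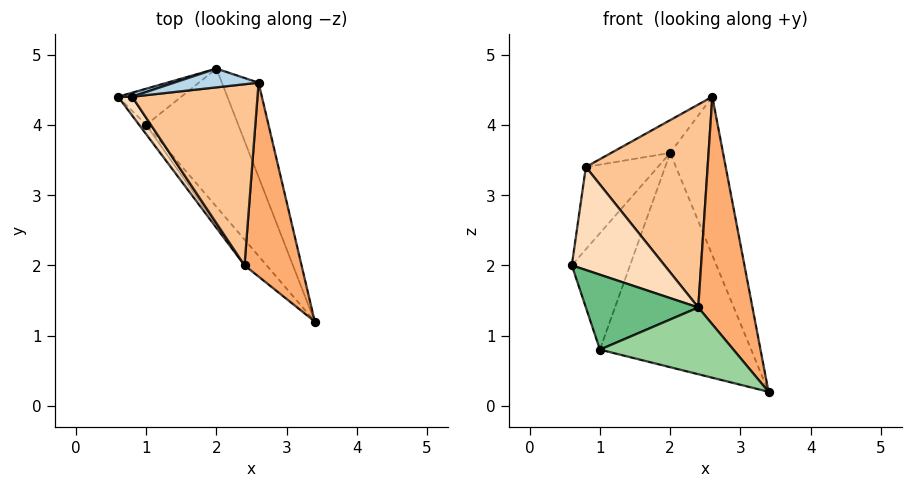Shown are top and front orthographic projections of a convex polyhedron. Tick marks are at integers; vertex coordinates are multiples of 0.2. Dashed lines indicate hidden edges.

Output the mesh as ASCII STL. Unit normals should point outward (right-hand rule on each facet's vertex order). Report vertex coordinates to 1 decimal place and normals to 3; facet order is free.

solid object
 facet normal 0.696 0.617 -0.367
  outer loop
   vertex 2.0 4.8 3.6
   vertex 2.6 4.6 4.4
   vertex 3.4 1.2 0.2
  endloop
 endfacet
 facet normal -0.323 0.945 0.046
  outer loop
   vertex 0.8 4.4 3.4
   vertex 2.0 4.8 3.6
   vertex 0.6 4.4 2.0
  endloop
 endfacet
 facet normal -0.349 0.814 0.465
  outer loop
   vertex 0.8 4.4 3.4
   vertex 2.6 4.6 4.4
   vertex 2.0 4.8 3.6
  endloop
 endfacet
 facet normal 0.066 0.953 -0.296
  outer loop
   vertex 1.0 4.0 0.8
   vertex 0.6 4.4 2.0
   vertex 2.0 4.8 3.6
  endloop
 endfacet
 facet normal 0.645 0.642 -0.414
  outer loop
   vertex 1.0 4.0 0.8
   vertex 2.0 4.8 3.6
   vertex 3.4 1.2 0.2
  endloop
 endfacet
 facet normal 0.167 -0.751 0.639
  outer loop
   vertex 2.4 2.0 1.4
   vertex 3.4 1.2 0.2
   vertex 2.6 4.6 4.4
  endloop
 endfacet
 facet normal -0.276 -0.717 0.640
  outer loop
   vertex 2.4 2.0 1.4
   vertex 2.6 4.6 4.4
   vertex 0.8 4.4 3.4
  endloop
 endfacet
 facet normal -0.781 -0.614 0.112
  outer loop
   vertex 2.4 2.0 1.4
   vertex 0.8 4.4 3.4
   vertex 0.6 4.4 2.0
  endloop
 endfacet
 facet normal -0.807 -0.587 -0.073
  outer loop
   vertex 2.4 2.0 1.4
   vertex 0.6 4.4 2.0
   vertex 1.0 4.0 0.8
  endloop
 endfacet
 facet normal -0.762 -0.604 -0.233
  outer loop
   vertex 2.4 2.0 1.4
   vertex 1.0 4.0 0.8
   vertex 3.4 1.2 0.2
  endloop
 endfacet
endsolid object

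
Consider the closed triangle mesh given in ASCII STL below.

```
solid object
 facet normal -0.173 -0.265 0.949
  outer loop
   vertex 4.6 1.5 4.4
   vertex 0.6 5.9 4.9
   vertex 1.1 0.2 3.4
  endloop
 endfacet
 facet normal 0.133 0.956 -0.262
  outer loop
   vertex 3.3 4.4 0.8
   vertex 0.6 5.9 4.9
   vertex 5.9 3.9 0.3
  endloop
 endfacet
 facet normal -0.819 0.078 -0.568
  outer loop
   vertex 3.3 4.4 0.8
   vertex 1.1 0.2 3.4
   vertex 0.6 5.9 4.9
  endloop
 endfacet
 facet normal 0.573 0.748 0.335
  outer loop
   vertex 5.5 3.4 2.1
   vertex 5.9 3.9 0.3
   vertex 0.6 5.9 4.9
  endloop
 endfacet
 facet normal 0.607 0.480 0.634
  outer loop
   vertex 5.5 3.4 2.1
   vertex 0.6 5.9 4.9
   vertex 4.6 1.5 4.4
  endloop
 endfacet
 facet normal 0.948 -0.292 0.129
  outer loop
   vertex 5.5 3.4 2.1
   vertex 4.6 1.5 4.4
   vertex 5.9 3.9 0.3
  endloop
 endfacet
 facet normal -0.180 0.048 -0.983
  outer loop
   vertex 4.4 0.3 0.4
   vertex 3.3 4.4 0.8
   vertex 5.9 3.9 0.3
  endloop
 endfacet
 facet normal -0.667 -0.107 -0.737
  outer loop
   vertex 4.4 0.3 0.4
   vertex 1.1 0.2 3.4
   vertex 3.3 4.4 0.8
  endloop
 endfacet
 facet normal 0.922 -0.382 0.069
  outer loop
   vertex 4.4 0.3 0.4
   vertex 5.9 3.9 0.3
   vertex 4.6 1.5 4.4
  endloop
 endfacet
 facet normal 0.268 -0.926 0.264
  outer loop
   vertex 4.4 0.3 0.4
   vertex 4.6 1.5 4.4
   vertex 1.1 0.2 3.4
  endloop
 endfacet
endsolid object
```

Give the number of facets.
10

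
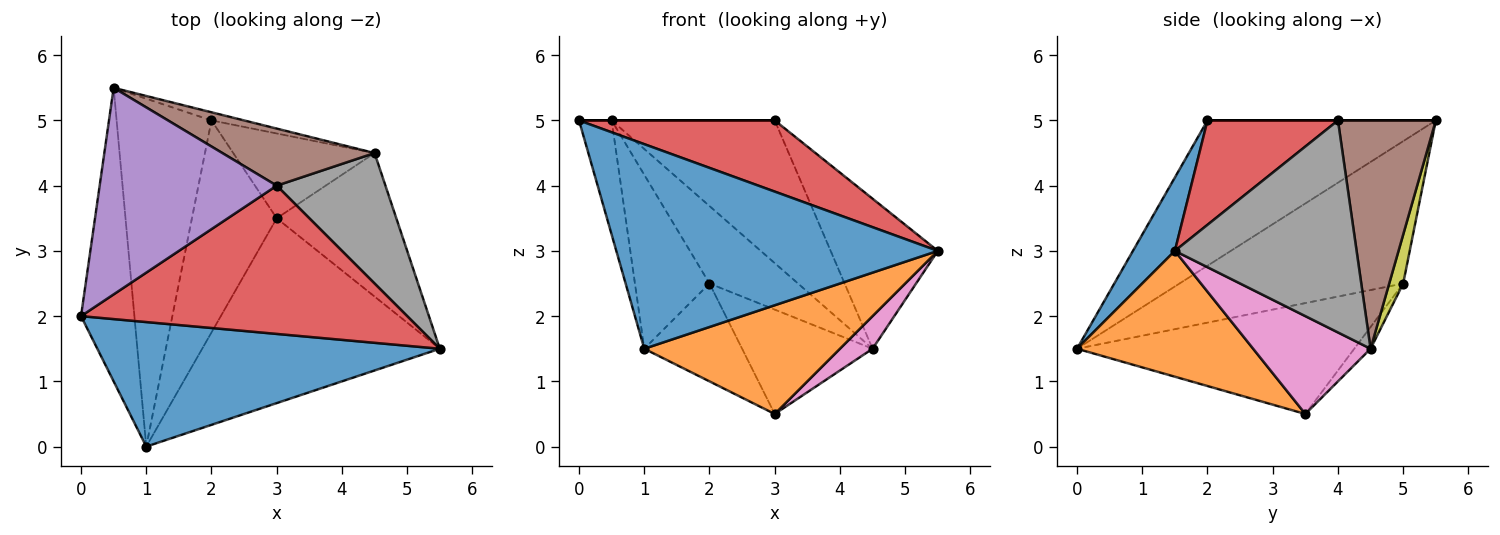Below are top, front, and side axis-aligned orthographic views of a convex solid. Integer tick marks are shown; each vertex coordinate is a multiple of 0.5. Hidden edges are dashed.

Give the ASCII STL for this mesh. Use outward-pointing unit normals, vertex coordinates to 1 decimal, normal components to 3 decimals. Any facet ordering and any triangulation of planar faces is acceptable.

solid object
 facet normal 0.111 -0.849 0.517
  outer loop
   vertex 1.0 0.0 1.5
   vertex 5.5 1.5 3.0
   vertex 0.0 2.0 5.0
  endloop
 endfacet
 facet normal 0.415 -0.461 -0.784
  outer loop
   vertex 1.0 0.0 1.5
   vertex 3.0 3.5 0.5
   vertex 5.5 1.5 3.0
  endloop
 endfacet
 facet normal -0.930 0.133 -0.342
  outer loop
   vertex 1.0 0.0 1.5
   vertex 0.0 2.0 5.0
   vertex 0.5 5.5 5.0
  endloop
 endfacet
 facet normal 0.277 -0.416 0.866
  outer loop
   vertex 3.0 4.0 5.0
   vertex 0.0 2.0 5.0
   vertex 5.5 1.5 3.0
  endloop
 endfacet
 facet normal 0.000 0.000 1.000
  outer loop
   vertex 3.0 4.0 5.0
   vertex 0.5 5.5 5.0
   vertex 0.0 2.0 5.0
  endloop
 endfacet
 facet normal 0.487 0.811 0.324
  outer loop
   vertex 4.5 4.5 1.5
   vertex 0.5 5.5 5.0
   vertex 3.0 4.0 5.0
  endloop
 endfacet
 facet normal 0.624 -0.173 -0.762
  outer loop
   vertex 4.5 4.5 1.5
   vertex 5.5 1.5 3.0
   vertex 3.0 3.5 0.5
  endloop
 endfacet
 facet normal 0.788 0.465 0.404
  outer loop
   vertex 4.5 4.5 1.5
   vertex 3.0 4.0 5.0
   vertex 5.5 1.5 3.0
  endloop
 endfacet
 facet normal 0.155 0.982 -0.103
  outer loop
   vertex 2.0 5.0 2.5
   vertex 0.5 5.5 5.0
   vertex 4.5 4.5 1.5
  endloop
 endfacet
 facet normal -0.097 0.772 -0.628
  outer loop
   vertex 2.0 5.0 2.5
   vertex 4.5 4.5 1.5
   vertex 3.0 3.5 0.5
  endloop
 endfacet
 facet normal -0.802 0.267 -0.535
  outer loop
   vertex 2.0 5.0 2.5
   vertex 1.0 0.0 1.5
   vertex 0.5 5.5 5.0
  endloop
 endfacet
 facet normal -0.765 0.270 -0.585
  outer loop
   vertex 2.0 5.0 2.5
   vertex 3.0 3.5 0.5
   vertex 1.0 0.0 1.5
  endloop
 endfacet
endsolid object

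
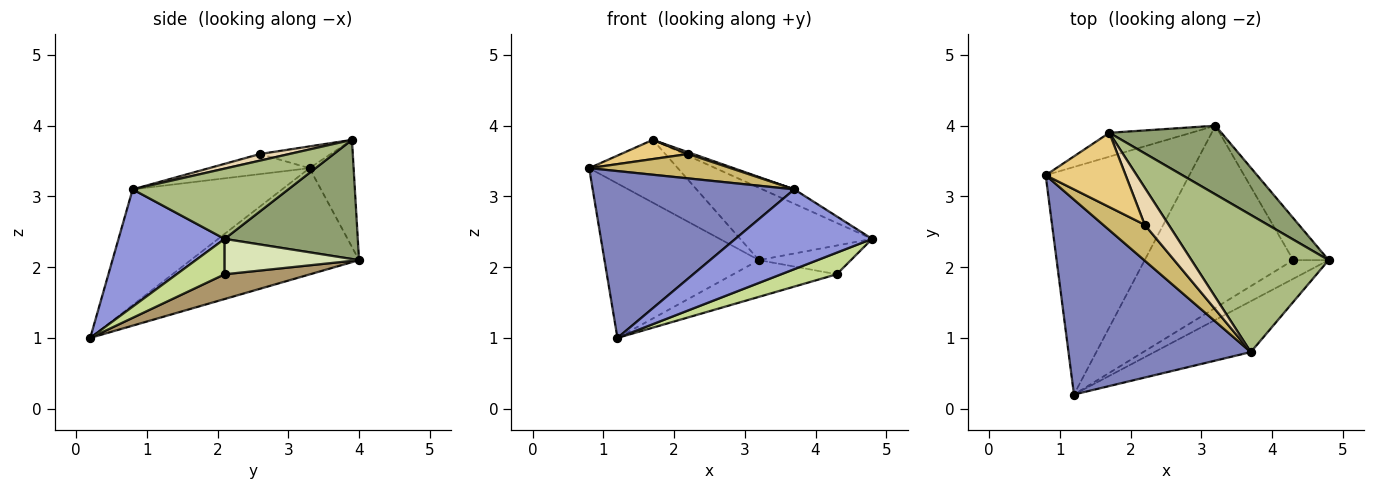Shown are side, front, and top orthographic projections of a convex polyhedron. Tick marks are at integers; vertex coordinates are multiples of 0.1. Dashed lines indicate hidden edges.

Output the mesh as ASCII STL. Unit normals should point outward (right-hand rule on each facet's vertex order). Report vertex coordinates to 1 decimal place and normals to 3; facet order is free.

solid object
 facet normal -0.522 0.479 -0.706
  outer loop
   vertex 3.2 4.0 2.1
   vertex 1.2 0.2 1.0
   vertex 0.8 3.3 3.4
  endloop
 endfacet
 facet normal -0.434 -0.586 0.684
  outer loop
   vertex 3.7 0.8 3.1
   vertex 0.8 3.3 3.4
   vertex 1.2 0.2 1.0
  endloop
 endfacet
 facet normal 0.547 -0.706 -0.450
  outer loop
   vertex 3.7 0.8 3.1
   vertex 1.2 0.2 1.0
   vertex 4.8 2.1 2.4
  endloop
 endfacet
 facet normal -0.422 0.847 -0.322
  outer loop
   vertex 1.7 3.9 3.8
   vertex 3.2 4.0 2.1
   vertex 0.8 3.3 3.4
  endloop
 endfacet
 facet normal 0.591 0.585 0.556
  outer loop
   vertex 1.7 3.9 3.8
   vertex 4.8 2.1 2.4
   vertex 3.2 4.0 2.1
  endloop
 endfacet
 facet normal 0.454 0.093 0.886
  outer loop
   vertex 1.7 3.9 3.8
   vertex 3.7 0.8 3.1
   vertex 4.8 2.1 2.4
  endloop
 endfacet
 facet normal 0.547 -0.634 -0.547
  outer loop
   vertex 4.3 2.1 1.9
   vertex 4.8 2.1 2.4
   vertex 1.2 0.2 1.0
  endloop
 endfacet
 facet normal 0.637 0.436 -0.637
  outer loop
   vertex 4.3 2.1 1.9
   vertex 3.2 4.0 2.1
   vertex 4.8 2.1 2.4
  endloop
 endfacet
 facet normal 0.161 0.195 -0.967
  outer loop
   vertex 4.3 2.1 1.9
   vertex 1.2 0.2 1.0
   vertex 3.2 4.0 2.1
  endloop
 endfacet
 facet normal -0.371 -0.522 0.768
  outer loop
   vertex 2.2 2.6 3.6
   vertex 0.8 3.3 3.4
   vertex 3.7 0.8 3.1
  endloop
 endfacet
 facet normal -0.255 -0.242 0.936
  outer loop
   vertex 2.2 2.6 3.6
   vertex 1.7 3.9 3.8
   vertex 0.8 3.3 3.4
  endloop
 endfacet
 facet normal 0.266 -0.046 0.963
  outer loop
   vertex 2.2 2.6 3.6
   vertex 3.7 0.8 3.1
   vertex 1.7 3.9 3.8
  endloop
 endfacet
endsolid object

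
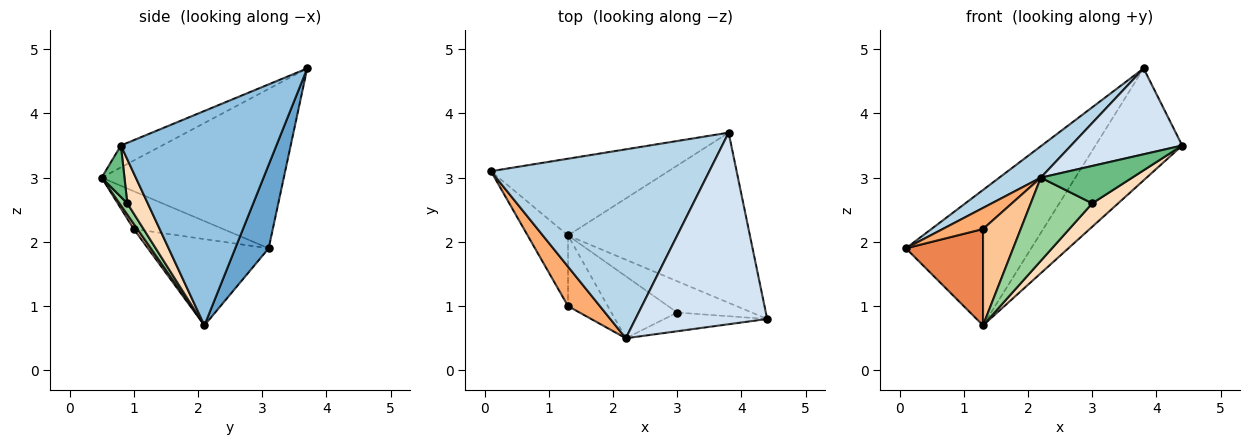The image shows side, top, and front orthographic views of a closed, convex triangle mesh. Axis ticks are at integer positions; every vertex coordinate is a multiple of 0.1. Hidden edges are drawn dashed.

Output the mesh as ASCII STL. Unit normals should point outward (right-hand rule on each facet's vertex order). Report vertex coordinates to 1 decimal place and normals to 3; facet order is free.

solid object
 facet normal 0.226 0.848 -0.480
  outer loop
   vertex 1.3 2.1 0.7
   vertex 0.1 3.1 1.9
   vertex 3.8 3.7 4.7
  endloop
 endfacet
 facet normal 0.702 0.391 -0.595
  outer loop
   vertex 1.3 2.1 0.7
   vertex 3.8 3.7 4.7
   vertex 4.4 0.8 3.5
  endloop
 endfacet
 facet normal -0.584 -0.133 0.801
  outer loop
   vertex 2.2 0.5 3.0
   vertex 3.8 3.7 4.7
   vertex 0.1 3.1 1.9
  endloop
 endfacet
 facet normal -0.150 -0.404 0.902
  outer loop
   vertex 2.2 0.5 3.0
   vertex 4.4 0.8 3.5
   vertex 3.8 3.7 4.7
  endloop
 endfacet
 facet normal -0.784 -0.500 -0.367
  outer loop
   vertex 1.3 1.0 2.2
   vertex 0.1 3.1 1.9
   vertex 1.3 2.1 0.7
  endloop
 endfacet
 facet normal -0.723 -0.326 0.609
  outer loop
   vertex 1.3 1.0 2.2
   vertex 2.2 0.5 3.0
   vertex 0.1 3.1 1.9
  endloop
 endfacet
 facet normal 0.077 -0.804 -0.590
  outer loop
   vertex 1.3 1.0 2.2
   vertex 1.3 2.1 0.7
   vertex 2.2 0.5 3.0
  endloop
 endfacet
 facet normal 0.427 -0.542 -0.724
  outer loop
   vertex 3.0 0.9 2.6
   vertex 1.3 2.1 0.7
   vertex 4.4 0.8 3.5
  endloop
 endfacet
 facet normal 0.218 -0.873 -0.436
  outer loop
   vertex 3.0 0.9 2.6
   vertex 4.4 0.8 3.5
   vertex 2.2 0.5 3.0
  endloop
 endfacet
 facet normal 0.102 -0.798 -0.595
  outer loop
   vertex 3.0 0.9 2.6
   vertex 2.2 0.5 3.0
   vertex 1.3 2.1 0.7
  endloop
 endfacet
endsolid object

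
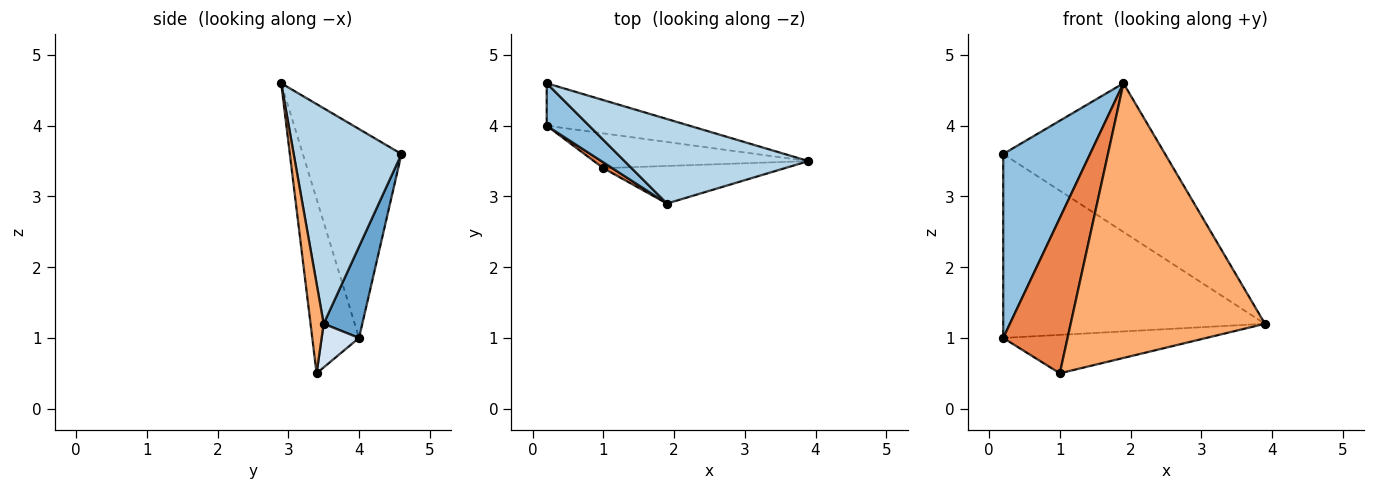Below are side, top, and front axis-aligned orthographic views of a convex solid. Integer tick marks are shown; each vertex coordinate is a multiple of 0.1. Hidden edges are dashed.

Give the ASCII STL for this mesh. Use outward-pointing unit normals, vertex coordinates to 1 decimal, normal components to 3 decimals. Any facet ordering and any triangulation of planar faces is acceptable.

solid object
 facet normal 0.142 0.964 -0.223
  outer loop
   vertex 0.2 4.6 3.6
   vertex 3.9 3.5 1.2
   vertex 0.2 4.0 1.0
  endloop
 endfacet
 facet normal -0.742 -0.653 0.151
  outer loop
   vertex 0.2 4.6 3.6
   vertex 0.2 4.0 1.0
   vertex 1.9 2.9 4.6
  endloop
 endfacet
 facet normal 0.501 0.752 0.428
  outer loop
   vertex 0.2 4.6 3.6
   vertex 1.9 2.9 4.6
   vertex 3.9 3.5 1.2
  endloop
 endfacet
 facet normal 0.135 0.734 -0.665
  outer loop
   vertex 1.0 3.4 0.5
   vertex 0.2 4.0 1.0
   vertex 3.9 3.5 1.2
  endloop
 endfacet
 facet normal -0.588 -0.809 0.030
  outer loop
   vertex 1.0 3.4 0.5
   vertex 1.9 2.9 4.6
   vertex 0.2 4.0 1.0
  endloop
 endfacet
 facet normal 0.067 -0.989 -0.135
  outer loop
   vertex 1.0 3.4 0.5
   vertex 3.9 3.5 1.2
   vertex 1.9 2.9 4.6
  endloop
 endfacet
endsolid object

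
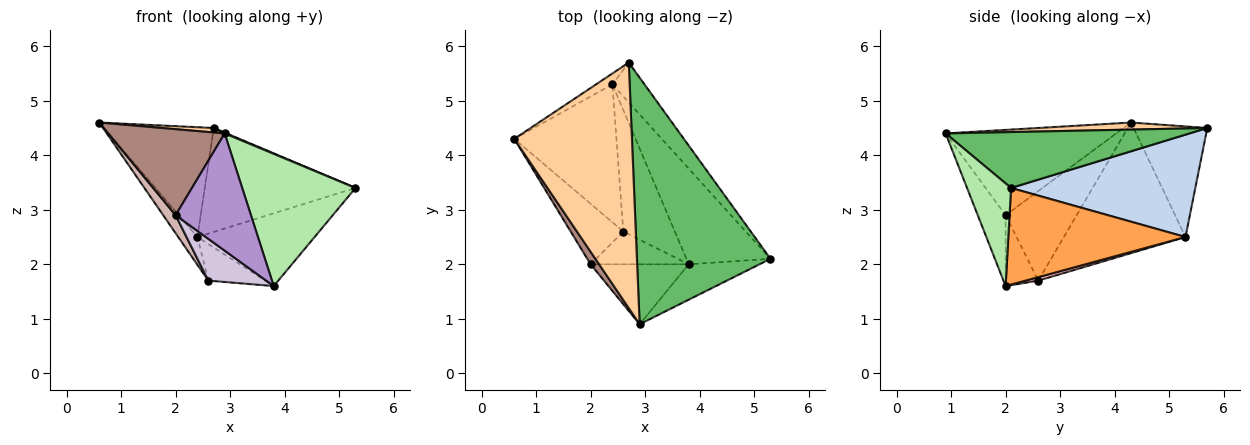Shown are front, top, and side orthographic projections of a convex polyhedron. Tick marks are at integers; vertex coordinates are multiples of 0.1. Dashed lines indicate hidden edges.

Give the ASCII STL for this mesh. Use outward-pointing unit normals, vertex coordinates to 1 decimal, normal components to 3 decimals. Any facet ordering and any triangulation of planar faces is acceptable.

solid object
 facet normal -0.556 0.827 -0.082
  outer loop
   vertex 2.4 5.3 2.5
   vertex 0.6 4.3 4.6
   vertex 2.7 5.7 4.5
  endloop
 endfacet
 facet normal 0.752 0.615 -0.236
  outer loop
   vertex 2.4 5.3 2.5
   vertex 2.7 5.7 4.5
   vertex 5.3 2.1 3.4
  endloop
 endfacet
 facet normal 0.675 0.447 -0.587
  outer loop
   vertex 2.4 5.3 2.5
   vertex 5.3 2.1 3.4
   vertex 3.8 2.0 1.6
  endloop
 endfacet
 facet normal 0.060 -0.018 0.998
  outer loop
   vertex 2.9 0.9 4.4
   vertex 2.7 5.7 4.5
   vertex 0.6 4.3 4.6
  endloop
 endfacet
 facet normal 0.386 -0.003 0.923
  outer loop
   vertex 2.9 0.9 4.4
   vertex 5.3 2.1 3.4
   vertex 2.7 5.7 4.5
  endloop
 endfacet
 facet normal 0.351 -0.904 -0.242
  outer loop
   vertex 2.9 0.9 4.4
   vertex 3.8 2.0 1.6
   vertex 5.3 2.1 3.4
  endloop
 endfacet
 facet normal -0.782 0.123 -0.611
  outer loop
   vertex 2.6 2.6 1.7
   vertex 0.6 4.3 4.6
   vertex 2.4 5.3 2.5
  endloop
 endfacet
 facet normal 0.064 0.288 -0.956
  outer loop
   vertex 2.6 2.6 1.7
   vertex 2.4 5.3 2.5
   vertex 3.8 2.0 1.6
  endloop
 endfacet
 facet normal -0.312 -0.846 -0.433
  outer loop
   vertex 2.0 2.0 2.9
   vertex 3.8 2.0 1.6
   vertex 2.9 0.9 4.4
  endloop
 endfacet
 facet normal -0.407 -0.719 -0.563
  outer loop
   vertex 2.0 2.0 2.9
   vertex 2.6 2.6 1.7
   vertex 3.8 2.0 1.6
  endloop
 endfacet
 facet normal -0.823 -0.562 0.082
  outer loop
   vertex 2.0 2.0 2.9
   vertex 2.9 0.9 4.4
   vertex 0.6 4.3 4.6
  endloop
 endfacet
 facet normal -0.853 -0.149 -0.501
  outer loop
   vertex 2.0 2.0 2.9
   vertex 0.6 4.3 4.6
   vertex 2.6 2.6 1.7
  endloop
 endfacet
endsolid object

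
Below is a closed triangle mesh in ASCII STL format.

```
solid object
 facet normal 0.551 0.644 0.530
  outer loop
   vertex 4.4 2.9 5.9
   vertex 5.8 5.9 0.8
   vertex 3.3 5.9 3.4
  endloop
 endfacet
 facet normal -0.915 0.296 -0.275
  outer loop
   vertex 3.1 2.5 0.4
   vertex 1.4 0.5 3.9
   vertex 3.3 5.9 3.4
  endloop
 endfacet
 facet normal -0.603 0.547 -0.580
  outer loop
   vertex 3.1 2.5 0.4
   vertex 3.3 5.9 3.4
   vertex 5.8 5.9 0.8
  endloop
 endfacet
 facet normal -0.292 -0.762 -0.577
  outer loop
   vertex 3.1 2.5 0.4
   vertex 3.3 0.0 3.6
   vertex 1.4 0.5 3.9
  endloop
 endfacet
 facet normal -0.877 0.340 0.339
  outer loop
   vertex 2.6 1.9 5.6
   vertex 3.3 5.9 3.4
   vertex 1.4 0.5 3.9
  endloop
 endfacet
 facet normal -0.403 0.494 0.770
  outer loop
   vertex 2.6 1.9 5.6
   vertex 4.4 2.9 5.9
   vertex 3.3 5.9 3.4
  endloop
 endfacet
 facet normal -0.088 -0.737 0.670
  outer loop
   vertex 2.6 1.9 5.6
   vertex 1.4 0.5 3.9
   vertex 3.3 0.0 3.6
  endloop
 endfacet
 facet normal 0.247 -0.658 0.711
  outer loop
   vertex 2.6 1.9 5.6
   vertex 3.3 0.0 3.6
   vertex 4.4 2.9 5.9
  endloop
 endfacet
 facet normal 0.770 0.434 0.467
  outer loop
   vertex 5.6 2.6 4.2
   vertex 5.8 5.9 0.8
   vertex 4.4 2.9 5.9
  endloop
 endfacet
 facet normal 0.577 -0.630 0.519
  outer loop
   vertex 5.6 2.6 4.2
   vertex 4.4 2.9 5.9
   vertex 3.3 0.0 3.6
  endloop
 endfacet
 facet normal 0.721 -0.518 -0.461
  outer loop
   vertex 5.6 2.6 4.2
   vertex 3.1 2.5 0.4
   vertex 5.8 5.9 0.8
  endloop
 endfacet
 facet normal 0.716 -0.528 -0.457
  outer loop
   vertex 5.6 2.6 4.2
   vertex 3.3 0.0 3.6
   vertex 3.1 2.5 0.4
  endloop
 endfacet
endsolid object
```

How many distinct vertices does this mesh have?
8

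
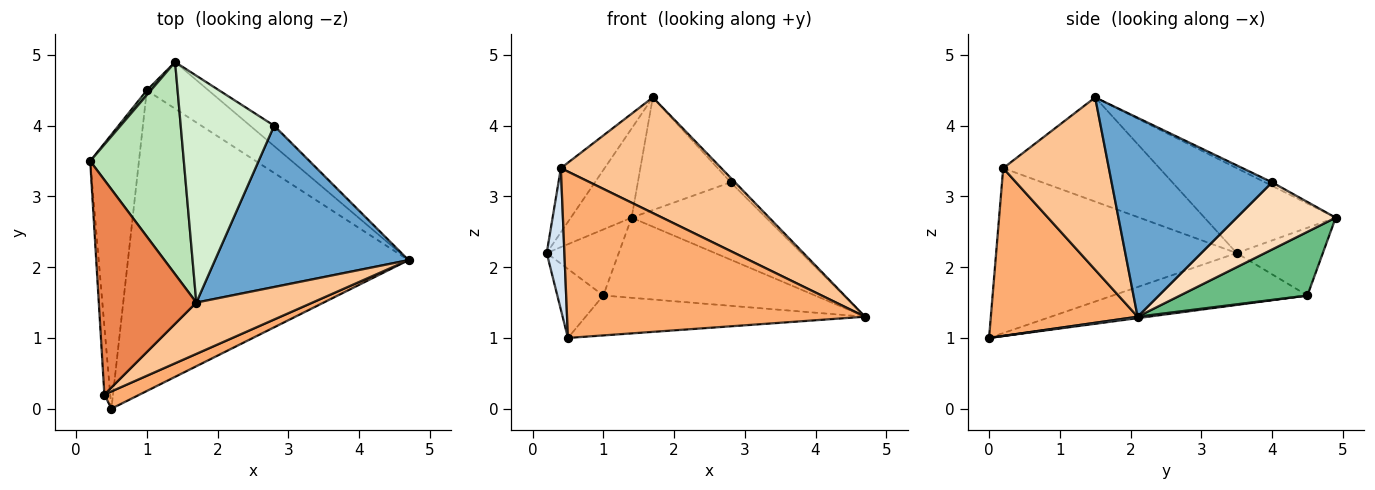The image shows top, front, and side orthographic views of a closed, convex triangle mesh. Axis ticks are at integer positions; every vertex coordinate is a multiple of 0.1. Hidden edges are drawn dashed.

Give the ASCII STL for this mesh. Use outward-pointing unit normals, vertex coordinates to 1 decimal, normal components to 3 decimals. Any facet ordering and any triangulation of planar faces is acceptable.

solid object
 facet normal 0.717 0.019 0.697
  outer loop
   vertex 2.8 4.0 3.2
   vertex 1.7 1.5 4.4
   vertex 4.7 2.1 1.3
  endloop
 endfacet
 facet normal -0.718 0.170 -0.675
  outer loop
   vertex 1.0 4.5 1.6
   vertex 0.5 0.0 1.0
   vertex 0.2 3.5 2.2
  endloop
 endfacet
 facet normal 0.005 0.132 -0.991
  outer loop
   vertex 1.0 4.5 1.6
   vertex 4.7 2.1 1.3
   vertex 0.5 0.0 1.0
  endloop
 endfacet
 facet normal -0.997 -0.073 -0.035
  outer loop
   vertex 0.4 0.2 3.4
   vertex 0.2 3.5 2.2
   vertex 0.5 0.0 1.0
  endloop
 endfacet
 facet normal -0.715 0.200 0.670
  outer loop
   vertex 0.4 0.2 3.4
   vertex 1.7 1.5 4.4
   vertex 0.2 3.5 2.2
  endloop
 endfacet
 facet normal 0.440 -0.893 0.093
  outer loop
   vertex 0.4 0.2 3.4
   vertex 0.5 0.0 1.0
   vertex 4.7 2.1 1.3
  endloop
 endfacet
 facet normal 0.516 -0.783 0.348
  outer loop
   vertex 0.4 0.2 3.4
   vertex 4.7 2.1 1.3
   vertex 1.7 1.5 4.4
  endloop
 endfacet
 facet normal 0.580 0.788 -0.207
  outer loop
   vertex 1.4 4.9 2.7
   vertex 2.8 4.0 3.2
   vertex 4.7 2.1 1.3
  endloop
 endfacet
 facet normal 0.461 0.767 -0.447
  outer loop
   vertex 1.4 4.9 2.7
   vertex 4.7 2.1 1.3
   vertex 1.0 4.5 1.6
  endloop
 endfacet
 facet normal -0.766 0.641 0.046
  outer loop
   vertex 1.4 4.9 2.7
   vertex 1.0 4.5 1.6
   vertex 0.2 3.5 2.2
  endloop
 endfacet
 facet normal -0.641 0.297 0.707
  outer loop
   vertex 1.4 4.9 2.7
   vertex 0.2 3.5 2.2
   vertex 1.7 1.5 4.4
  endloop
 endfacet
 facet normal -0.034 0.445 0.895
  outer loop
   vertex 1.4 4.9 2.7
   vertex 1.7 1.5 4.4
   vertex 2.8 4.0 3.2
  endloop
 endfacet
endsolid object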